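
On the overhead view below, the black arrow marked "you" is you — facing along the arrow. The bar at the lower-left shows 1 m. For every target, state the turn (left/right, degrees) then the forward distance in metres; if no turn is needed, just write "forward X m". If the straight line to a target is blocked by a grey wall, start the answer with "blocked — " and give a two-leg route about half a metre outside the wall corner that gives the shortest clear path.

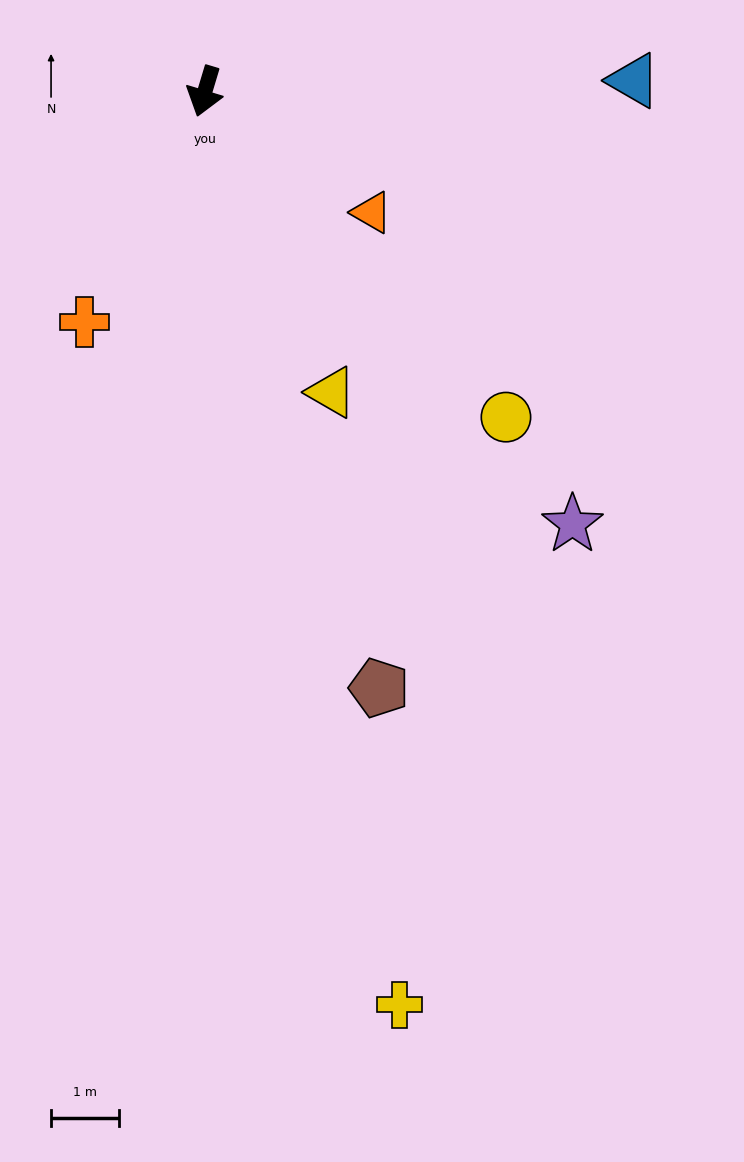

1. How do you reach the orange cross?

turn right 11°, forward 3.8 m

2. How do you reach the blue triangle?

turn left 108°, forward 6.3 m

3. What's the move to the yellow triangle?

turn left 40°, forward 4.8 m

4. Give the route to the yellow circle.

turn left 59°, forward 6.5 m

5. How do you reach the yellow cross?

turn left 29°, forward 13.6 m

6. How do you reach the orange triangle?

turn left 71°, forward 3.0 m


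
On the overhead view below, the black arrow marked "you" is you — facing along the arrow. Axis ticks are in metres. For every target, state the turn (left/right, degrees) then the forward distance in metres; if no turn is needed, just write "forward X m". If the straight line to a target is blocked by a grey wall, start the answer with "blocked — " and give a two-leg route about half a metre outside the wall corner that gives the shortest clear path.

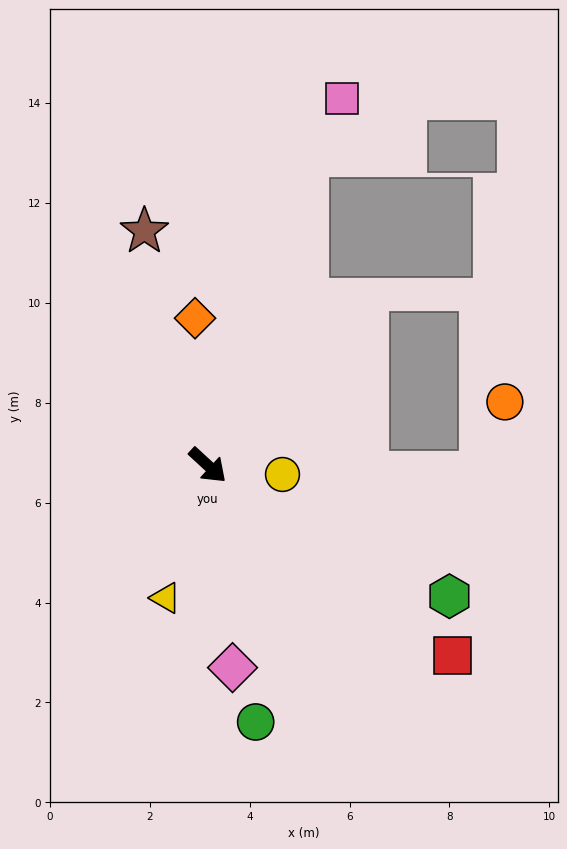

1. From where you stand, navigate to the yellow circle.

turn left 36°, forward 1.5 m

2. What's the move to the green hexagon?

turn left 14°, forward 5.5 m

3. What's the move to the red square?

turn left 5°, forward 6.2 m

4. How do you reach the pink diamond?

turn right 40°, forward 4.1 m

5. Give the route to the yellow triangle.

turn right 65°, forward 2.8 m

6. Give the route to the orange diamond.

turn left 138°, forward 3.0 m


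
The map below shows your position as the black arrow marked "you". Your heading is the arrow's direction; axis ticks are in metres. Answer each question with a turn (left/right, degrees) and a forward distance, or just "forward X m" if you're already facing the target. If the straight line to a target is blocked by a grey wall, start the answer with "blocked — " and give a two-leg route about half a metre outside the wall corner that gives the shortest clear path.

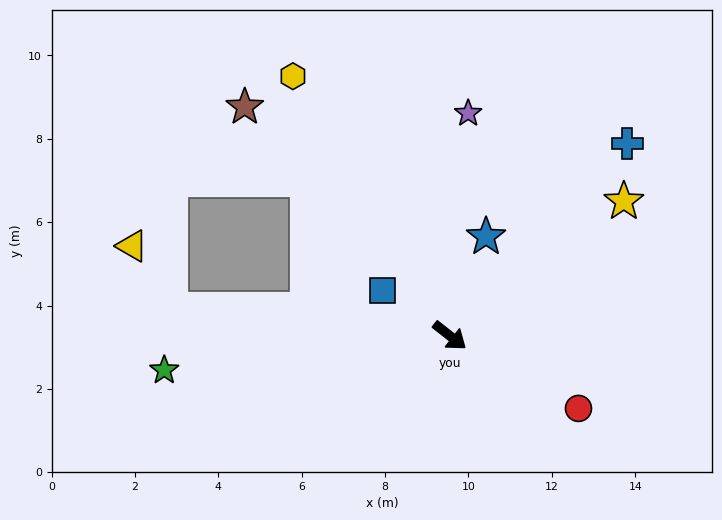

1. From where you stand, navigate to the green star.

turn right 135°, forward 6.9 m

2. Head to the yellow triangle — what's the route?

blocked — turn right 147°, forward 6.7 m, then turn right 54°, forward 1.8 m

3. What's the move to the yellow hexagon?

turn left 159°, forward 7.3 m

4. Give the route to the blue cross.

turn left 85°, forward 6.3 m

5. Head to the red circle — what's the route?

turn left 9°, forward 3.5 m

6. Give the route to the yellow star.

turn left 76°, forward 5.3 m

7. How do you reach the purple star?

turn left 123°, forward 5.4 m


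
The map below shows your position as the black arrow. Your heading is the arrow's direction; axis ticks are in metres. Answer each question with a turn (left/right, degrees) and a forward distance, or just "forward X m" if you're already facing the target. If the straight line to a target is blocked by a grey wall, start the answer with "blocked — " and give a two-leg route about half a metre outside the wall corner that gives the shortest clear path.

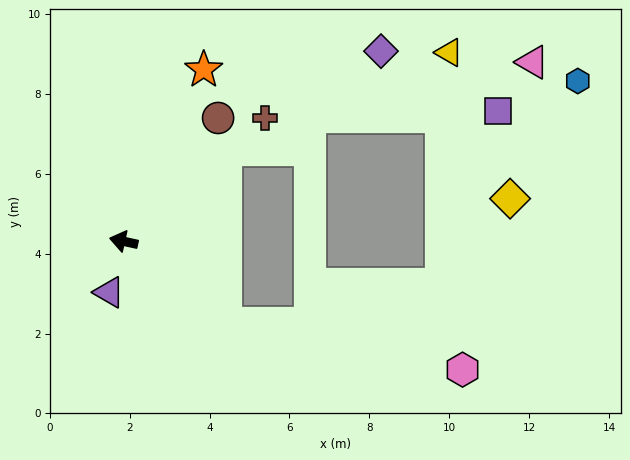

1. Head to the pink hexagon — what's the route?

blocked — turn left 153°, forward 3.3 m, then turn left 29°, forward 6.0 m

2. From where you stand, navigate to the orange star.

turn right 103°, forward 4.7 m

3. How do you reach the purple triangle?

turn left 87°, forward 1.3 m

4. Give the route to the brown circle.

turn right 115°, forward 3.9 m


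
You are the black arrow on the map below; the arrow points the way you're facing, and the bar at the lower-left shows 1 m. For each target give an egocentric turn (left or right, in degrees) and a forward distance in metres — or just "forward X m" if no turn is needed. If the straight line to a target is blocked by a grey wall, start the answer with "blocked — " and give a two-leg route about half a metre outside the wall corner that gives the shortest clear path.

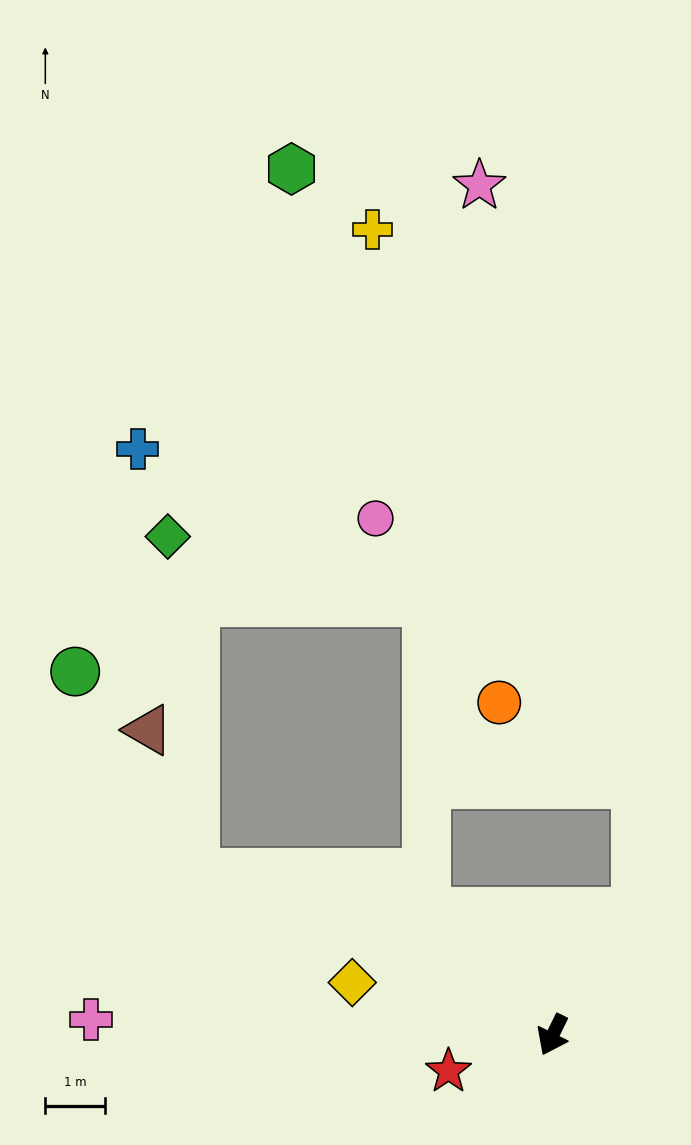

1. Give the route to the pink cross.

turn right 66°, forward 7.7 m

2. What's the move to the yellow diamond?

turn right 79°, forward 3.5 m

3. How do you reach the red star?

turn right 45°, forward 1.8 m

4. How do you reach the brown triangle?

blocked — turn right 88°, forward 6.6 m, then turn right 48°, forward 2.5 m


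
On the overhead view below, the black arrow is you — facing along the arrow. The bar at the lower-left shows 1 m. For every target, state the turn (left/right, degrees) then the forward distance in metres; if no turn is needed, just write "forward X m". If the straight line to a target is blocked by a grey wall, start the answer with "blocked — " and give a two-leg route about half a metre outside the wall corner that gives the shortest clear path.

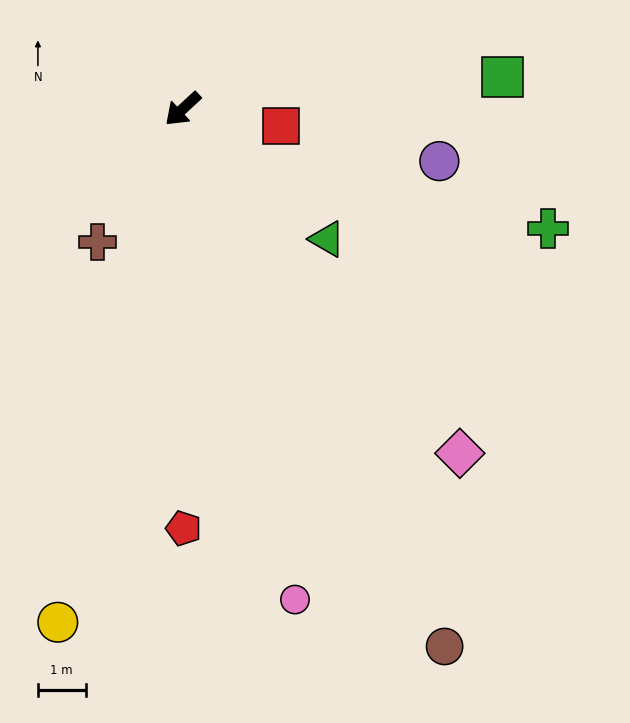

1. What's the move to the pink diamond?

turn left 86°, forward 9.3 m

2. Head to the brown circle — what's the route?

turn left 73°, forward 12.5 m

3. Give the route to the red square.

turn left 128°, forward 2.1 m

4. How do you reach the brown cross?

turn left 15°, forward 3.3 m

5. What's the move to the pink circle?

turn left 60°, forward 10.5 m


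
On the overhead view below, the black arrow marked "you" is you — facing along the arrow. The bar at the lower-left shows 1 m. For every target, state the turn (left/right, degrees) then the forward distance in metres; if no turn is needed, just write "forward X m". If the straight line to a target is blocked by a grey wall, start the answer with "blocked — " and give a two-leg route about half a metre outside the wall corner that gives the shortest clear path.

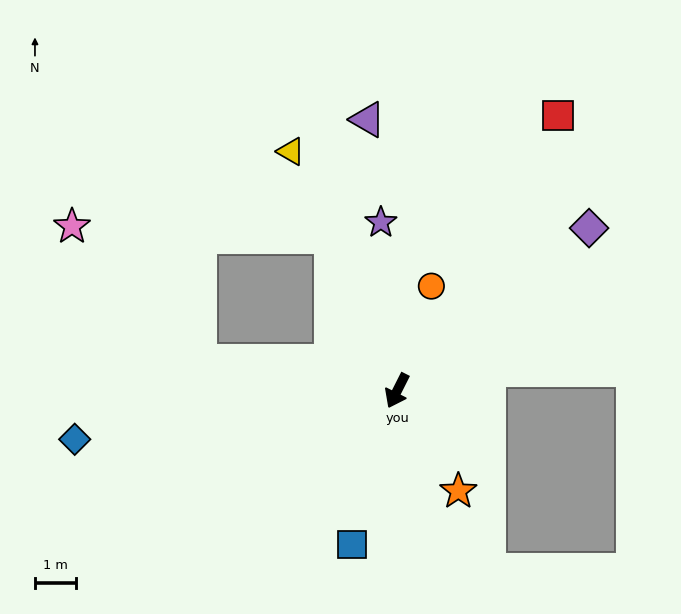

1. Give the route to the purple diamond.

turn left 157°, forward 6.1 m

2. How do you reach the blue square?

turn left 10°, forward 3.9 m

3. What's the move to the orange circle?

turn right 171°, forward 2.7 m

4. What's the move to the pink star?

blocked — turn right 72°, forward 4.9 m, then turn right 38°, forward 4.5 m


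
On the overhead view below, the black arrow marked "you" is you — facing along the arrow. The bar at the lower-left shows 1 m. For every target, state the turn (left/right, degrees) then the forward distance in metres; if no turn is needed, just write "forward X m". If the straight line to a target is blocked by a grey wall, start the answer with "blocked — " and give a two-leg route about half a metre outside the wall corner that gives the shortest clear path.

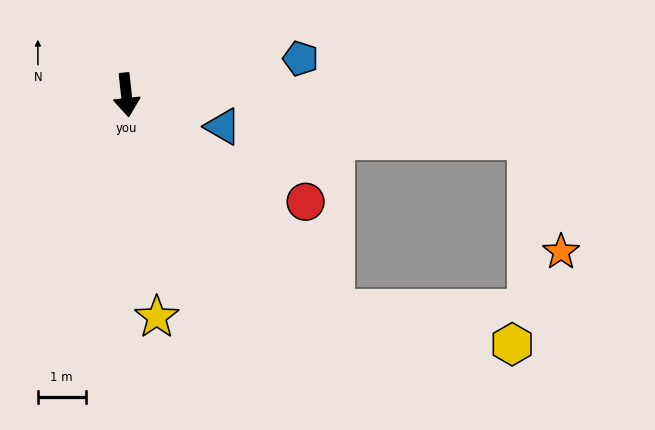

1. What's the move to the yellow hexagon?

blocked — turn left 38°, forward 6.3 m, then turn left 35°, forward 3.8 m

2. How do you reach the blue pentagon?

turn left 96°, forward 3.7 m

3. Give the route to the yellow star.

forward 4.7 m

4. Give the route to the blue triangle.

turn left 66°, forward 2.1 m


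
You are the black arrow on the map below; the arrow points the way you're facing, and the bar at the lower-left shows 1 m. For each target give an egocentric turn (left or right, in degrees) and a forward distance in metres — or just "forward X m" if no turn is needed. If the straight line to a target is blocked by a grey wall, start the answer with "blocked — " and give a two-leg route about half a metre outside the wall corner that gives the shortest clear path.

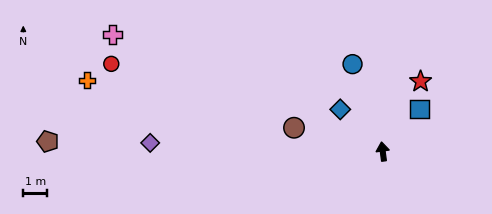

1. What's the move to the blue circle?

turn left 12°, forward 3.8 m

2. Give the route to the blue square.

turn right 48°, forward 2.3 m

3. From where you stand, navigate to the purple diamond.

turn left 80°, forward 9.7 m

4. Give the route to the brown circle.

turn left 68°, forward 3.8 m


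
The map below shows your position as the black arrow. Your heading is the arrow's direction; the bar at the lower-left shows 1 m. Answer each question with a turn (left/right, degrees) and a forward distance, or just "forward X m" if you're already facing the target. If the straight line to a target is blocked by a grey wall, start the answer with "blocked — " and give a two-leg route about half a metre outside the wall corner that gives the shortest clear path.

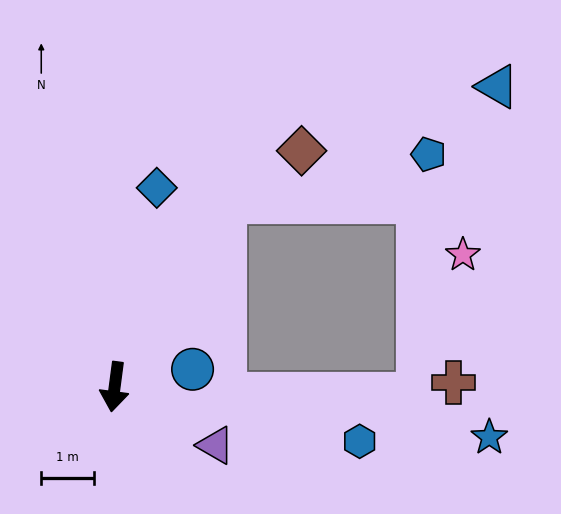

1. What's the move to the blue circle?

turn left 110°, forward 1.5 m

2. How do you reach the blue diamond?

turn left 176°, forward 3.8 m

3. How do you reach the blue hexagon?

turn left 85°, forward 4.7 m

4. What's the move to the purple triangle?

turn left 67°, forward 2.2 m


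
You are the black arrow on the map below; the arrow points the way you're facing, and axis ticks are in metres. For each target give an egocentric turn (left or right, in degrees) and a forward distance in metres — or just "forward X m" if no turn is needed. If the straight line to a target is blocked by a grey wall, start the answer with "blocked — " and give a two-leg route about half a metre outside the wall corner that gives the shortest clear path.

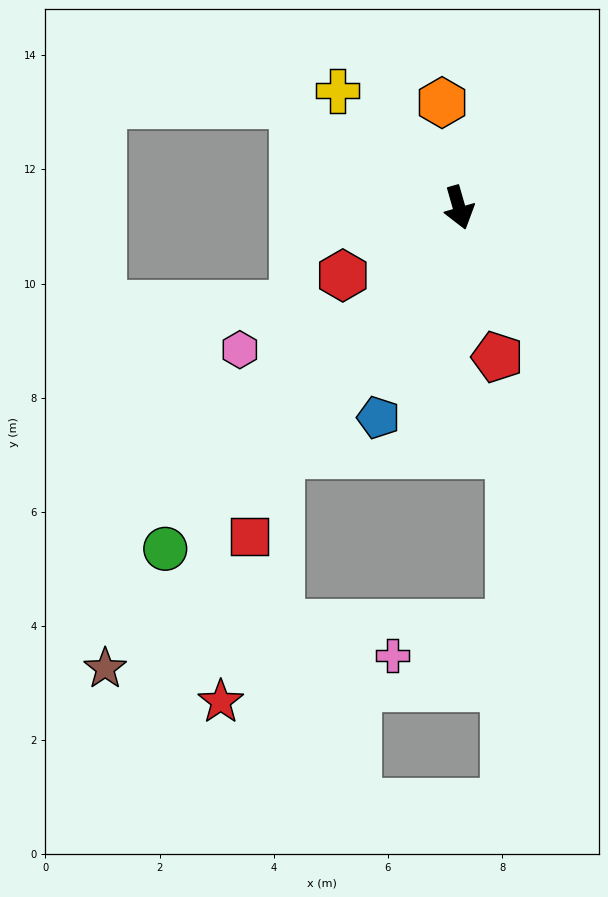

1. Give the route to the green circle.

turn right 57°, forward 7.9 m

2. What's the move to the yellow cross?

turn right 150°, forward 3.0 m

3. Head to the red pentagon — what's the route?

forward 2.7 m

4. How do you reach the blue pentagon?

turn right 37°, forward 3.9 m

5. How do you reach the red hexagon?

turn right 76°, forward 2.4 m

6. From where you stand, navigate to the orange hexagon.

turn left 173°, forward 1.9 m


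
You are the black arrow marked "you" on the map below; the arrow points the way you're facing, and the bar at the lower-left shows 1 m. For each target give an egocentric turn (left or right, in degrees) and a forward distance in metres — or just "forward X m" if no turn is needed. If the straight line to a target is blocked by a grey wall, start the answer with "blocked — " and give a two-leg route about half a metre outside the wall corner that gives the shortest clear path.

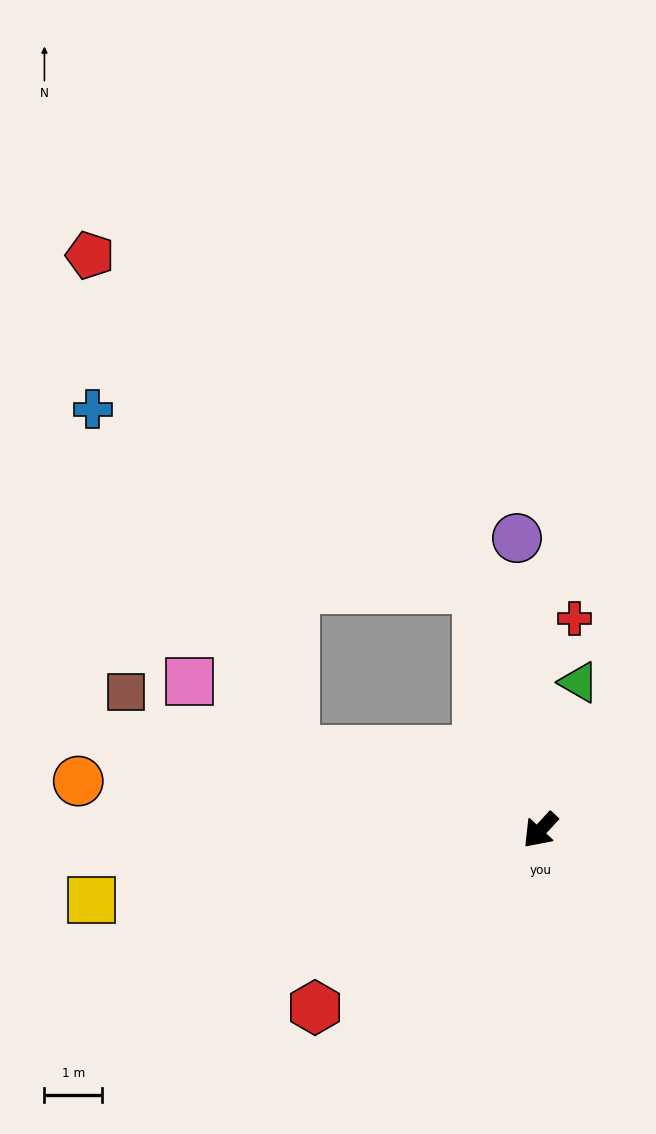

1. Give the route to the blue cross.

blocked — turn right 65°, forward 4.4 m, then turn right 42°, forward 6.8 m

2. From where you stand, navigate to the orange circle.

turn right 53°, forward 8.0 m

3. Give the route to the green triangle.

turn right 152°, forward 2.6 m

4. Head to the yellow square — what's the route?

turn right 38°, forward 7.8 m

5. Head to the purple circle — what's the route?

turn right 133°, forward 5.0 m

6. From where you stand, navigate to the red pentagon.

blocked — turn right 123°, forward 4.3 m, then turn left 35°, forward 8.8 m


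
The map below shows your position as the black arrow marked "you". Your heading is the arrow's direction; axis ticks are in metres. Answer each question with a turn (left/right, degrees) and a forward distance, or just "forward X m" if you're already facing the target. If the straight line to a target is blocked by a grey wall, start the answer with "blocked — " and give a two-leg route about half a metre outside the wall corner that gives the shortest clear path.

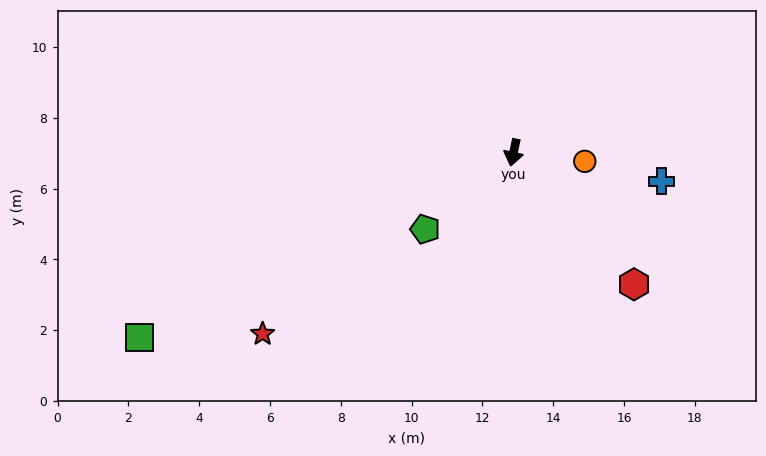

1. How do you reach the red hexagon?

turn left 55°, forward 5.0 m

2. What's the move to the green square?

turn right 52°, forward 11.8 m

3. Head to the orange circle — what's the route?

turn left 95°, forward 2.0 m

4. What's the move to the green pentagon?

turn right 37°, forward 3.3 m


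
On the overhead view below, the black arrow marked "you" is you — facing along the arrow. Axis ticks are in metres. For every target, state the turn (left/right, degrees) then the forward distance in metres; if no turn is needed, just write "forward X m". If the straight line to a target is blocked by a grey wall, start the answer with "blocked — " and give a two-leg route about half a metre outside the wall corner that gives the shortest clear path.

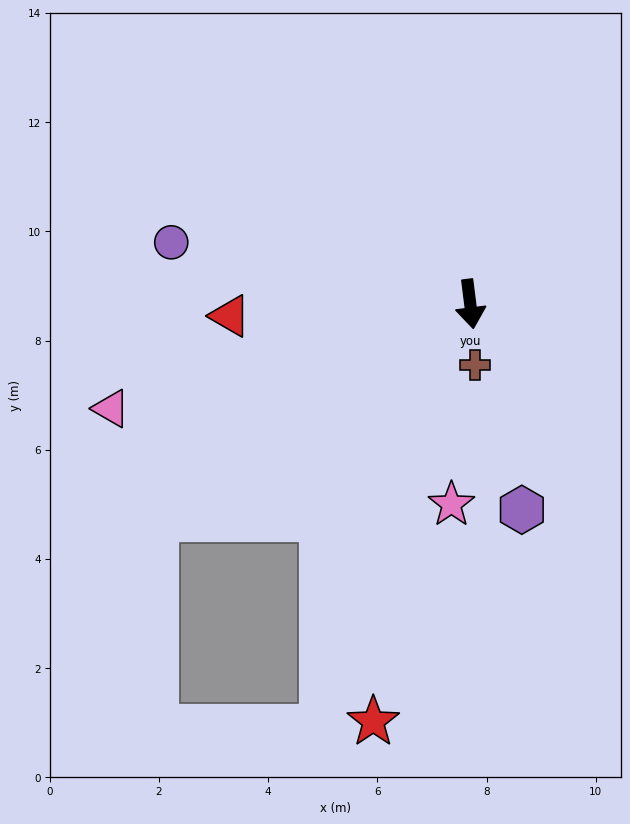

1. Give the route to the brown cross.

turn right 3°, forward 1.1 m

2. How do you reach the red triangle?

turn right 94°, forward 4.4 m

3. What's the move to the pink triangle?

turn right 81°, forward 6.9 m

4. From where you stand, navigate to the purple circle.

turn right 109°, forward 5.6 m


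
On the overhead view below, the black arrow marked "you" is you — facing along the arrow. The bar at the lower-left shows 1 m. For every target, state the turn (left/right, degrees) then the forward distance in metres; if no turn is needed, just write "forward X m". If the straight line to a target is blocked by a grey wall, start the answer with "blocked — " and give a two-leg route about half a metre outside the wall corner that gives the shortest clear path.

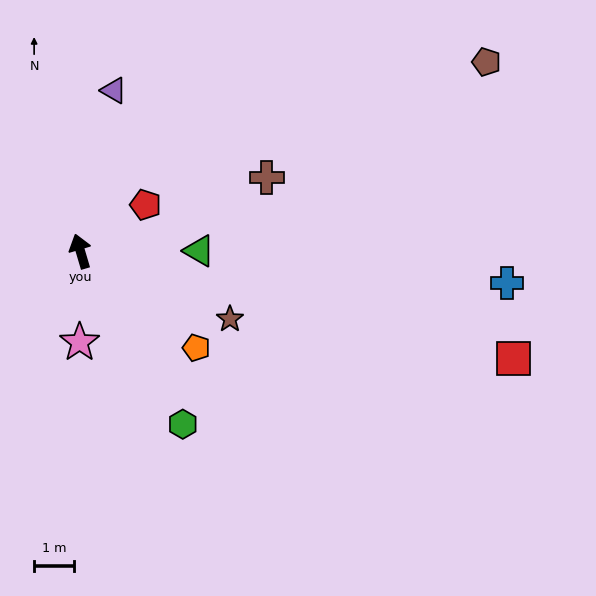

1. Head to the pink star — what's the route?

turn left 163°, forward 2.3 m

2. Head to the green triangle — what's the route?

turn right 106°, forward 3.0 m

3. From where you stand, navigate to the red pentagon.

turn right 71°, forward 2.0 m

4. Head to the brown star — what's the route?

turn right 131°, forward 4.1 m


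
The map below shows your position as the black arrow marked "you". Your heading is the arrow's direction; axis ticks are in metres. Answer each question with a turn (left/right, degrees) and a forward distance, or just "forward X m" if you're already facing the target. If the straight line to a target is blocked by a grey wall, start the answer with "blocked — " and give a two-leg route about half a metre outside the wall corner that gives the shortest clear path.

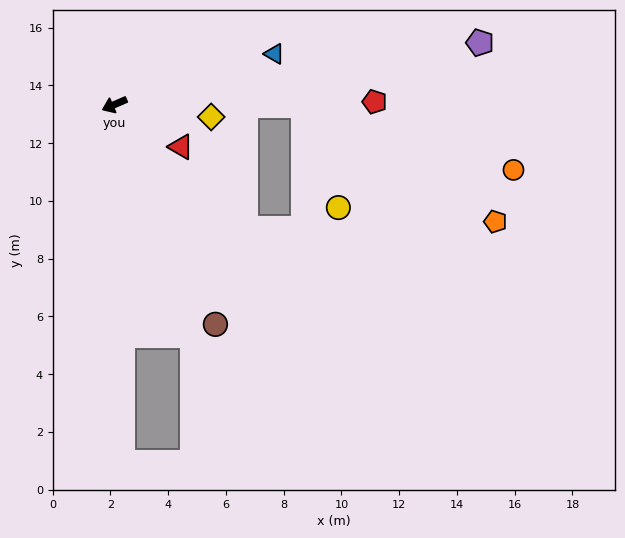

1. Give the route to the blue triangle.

turn left 174°, forward 5.8 m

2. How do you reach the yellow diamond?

turn left 149°, forward 3.4 m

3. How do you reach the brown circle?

turn left 91°, forward 8.4 m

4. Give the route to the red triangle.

turn left 124°, forward 2.7 m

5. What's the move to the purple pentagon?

turn left 166°, forward 12.8 m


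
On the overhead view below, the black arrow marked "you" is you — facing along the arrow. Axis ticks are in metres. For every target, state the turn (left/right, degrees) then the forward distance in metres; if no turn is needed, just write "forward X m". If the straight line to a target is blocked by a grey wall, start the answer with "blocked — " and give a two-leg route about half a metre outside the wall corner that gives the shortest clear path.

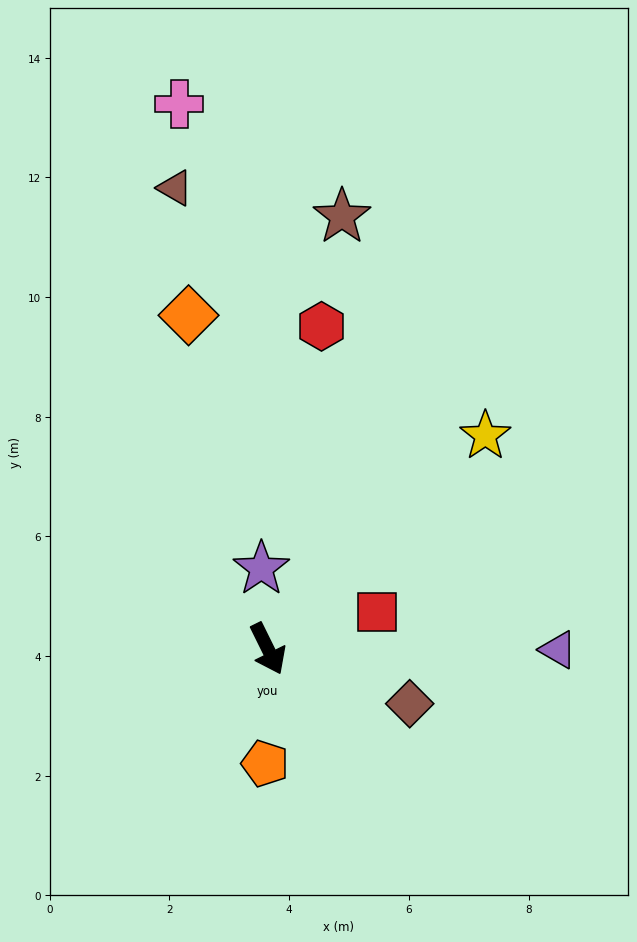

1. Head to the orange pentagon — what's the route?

turn right 28°, forward 1.9 m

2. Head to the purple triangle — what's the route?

turn left 64°, forward 4.8 m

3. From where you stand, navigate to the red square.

turn left 82°, forward 1.9 m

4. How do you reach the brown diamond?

turn left 43°, forward 2.5 m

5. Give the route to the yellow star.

turn left 108°, forward 5.1 m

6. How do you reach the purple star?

turn left 158°, forward 1.3 m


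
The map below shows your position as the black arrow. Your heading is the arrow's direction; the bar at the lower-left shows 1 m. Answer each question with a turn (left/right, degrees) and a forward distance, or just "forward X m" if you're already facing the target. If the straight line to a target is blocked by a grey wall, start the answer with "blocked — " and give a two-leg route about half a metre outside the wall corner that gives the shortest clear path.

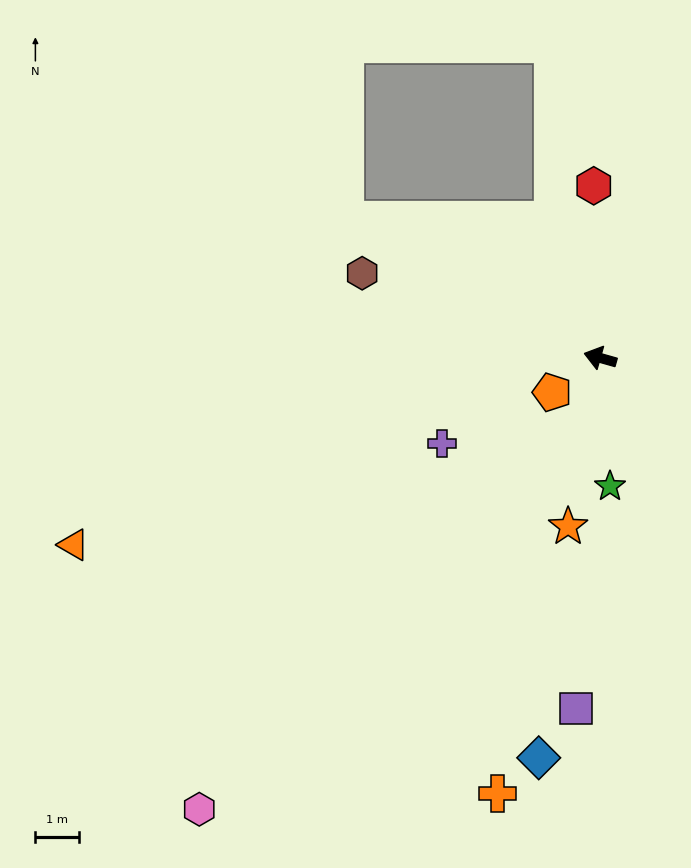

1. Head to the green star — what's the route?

turn left 110°, forward 2.9 m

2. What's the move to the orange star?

turn left 95°, forward 3.9 m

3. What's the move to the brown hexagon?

turn right 4°, forward 5.8 m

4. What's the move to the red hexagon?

turn right 72°, forward 3.9 m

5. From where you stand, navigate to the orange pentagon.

turn left 51°, forward 1.4 m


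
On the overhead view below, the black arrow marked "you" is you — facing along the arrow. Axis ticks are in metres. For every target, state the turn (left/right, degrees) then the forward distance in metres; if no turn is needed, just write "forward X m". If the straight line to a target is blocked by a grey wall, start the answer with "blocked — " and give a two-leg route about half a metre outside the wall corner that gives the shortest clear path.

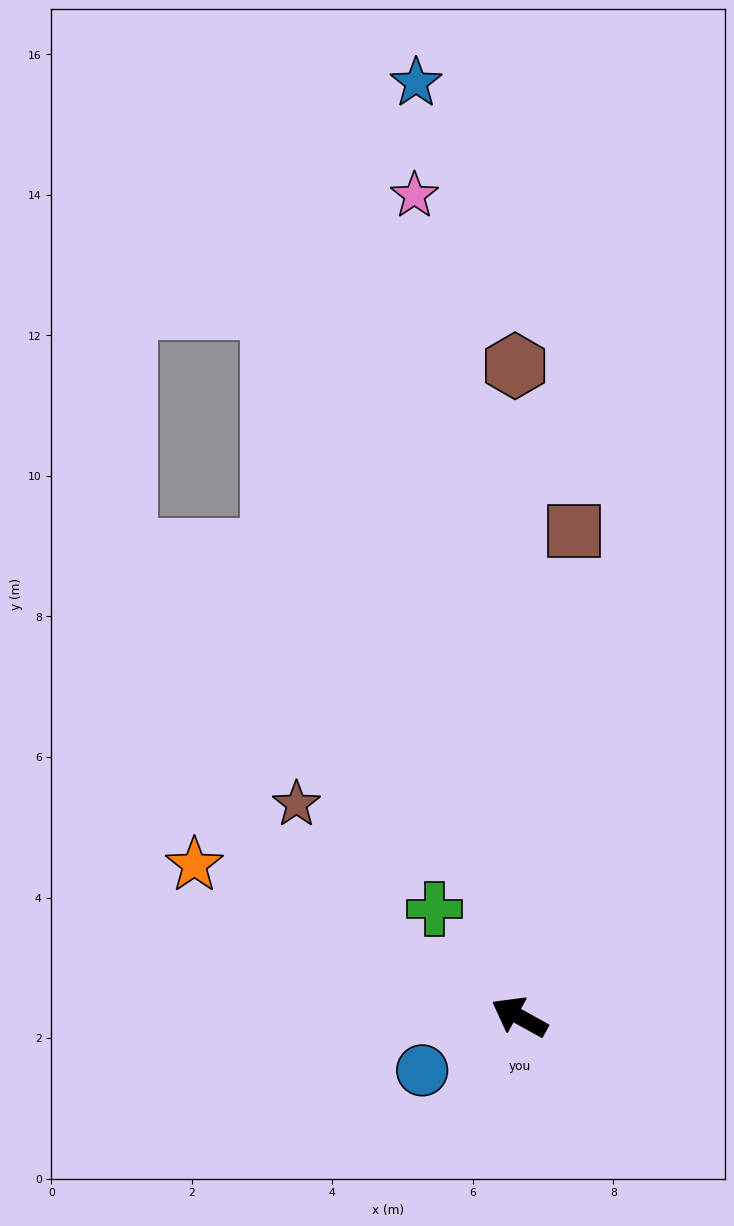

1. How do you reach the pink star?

turn right 54°, forward 11.8 m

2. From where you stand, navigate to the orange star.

turn left 4°, forward 5.1 m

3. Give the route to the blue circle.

turn left 58°, forward 1.6 m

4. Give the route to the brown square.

turn right 67°, forward 7.0 m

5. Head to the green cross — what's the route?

turn right 23°, forward 2.0 m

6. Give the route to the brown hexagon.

turn right 61°, forward 9.3 m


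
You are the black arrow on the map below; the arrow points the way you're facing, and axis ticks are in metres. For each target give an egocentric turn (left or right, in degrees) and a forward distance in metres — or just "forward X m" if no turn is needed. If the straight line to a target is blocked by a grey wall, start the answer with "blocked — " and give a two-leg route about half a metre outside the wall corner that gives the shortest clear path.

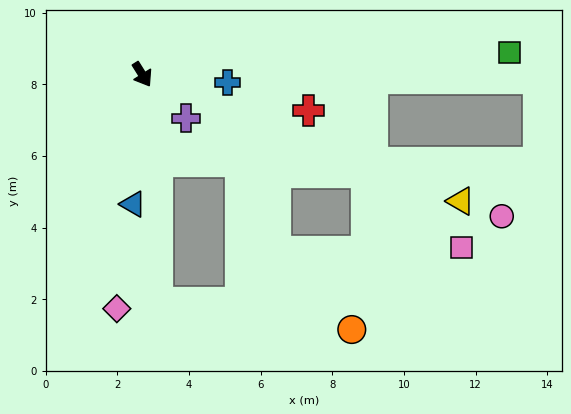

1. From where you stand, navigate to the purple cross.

turn left 13°, forward 1.7 m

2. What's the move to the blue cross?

turn left 53°, forward 2.4 m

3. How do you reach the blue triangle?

turn right 36°, forward 3.6 m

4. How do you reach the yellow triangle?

turn left 36°, forward 9.6 m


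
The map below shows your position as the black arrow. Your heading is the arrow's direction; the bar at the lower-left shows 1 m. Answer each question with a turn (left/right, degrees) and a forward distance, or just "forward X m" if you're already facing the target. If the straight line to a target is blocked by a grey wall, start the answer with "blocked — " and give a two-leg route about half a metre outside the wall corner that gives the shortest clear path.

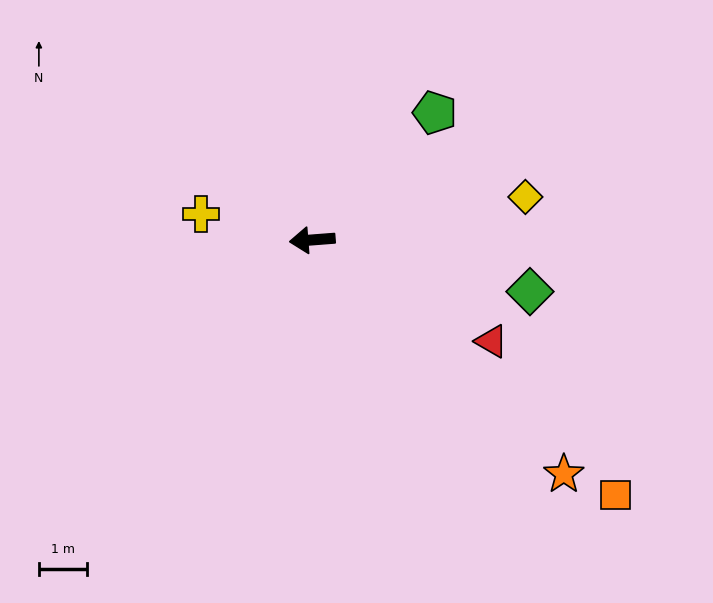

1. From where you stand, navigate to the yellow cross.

turn right 18°, forward 2.4 m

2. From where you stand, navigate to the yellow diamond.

turn right 173°, forward 4.5 m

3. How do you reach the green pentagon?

turn right 138°, forward 3.7 m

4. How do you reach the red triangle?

turn left 146°, forward 4.3 m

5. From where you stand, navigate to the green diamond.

turn left 162°, forward 4.6 m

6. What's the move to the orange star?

turn left 133°, forward 7.1 m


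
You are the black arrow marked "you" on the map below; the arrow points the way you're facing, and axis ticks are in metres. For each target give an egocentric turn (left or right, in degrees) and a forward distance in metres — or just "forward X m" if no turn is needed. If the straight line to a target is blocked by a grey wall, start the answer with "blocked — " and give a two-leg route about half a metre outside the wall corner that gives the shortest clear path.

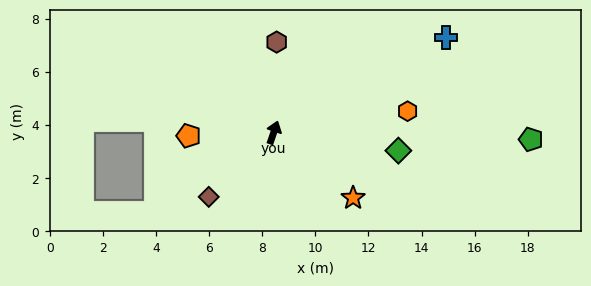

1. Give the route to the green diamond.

turn right 79°, forward 4.7 m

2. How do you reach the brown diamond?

turn left 154°, forward 3.4 m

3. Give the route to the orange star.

turn right 111°, forward 3.9 m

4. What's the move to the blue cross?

turn right 42°, forward 7.4 m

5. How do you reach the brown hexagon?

turn left 17°, forward 3.4 m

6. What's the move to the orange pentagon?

turn left 111°, forward 3.2 m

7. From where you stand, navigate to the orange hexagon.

turn right 62°, forward 5.1 m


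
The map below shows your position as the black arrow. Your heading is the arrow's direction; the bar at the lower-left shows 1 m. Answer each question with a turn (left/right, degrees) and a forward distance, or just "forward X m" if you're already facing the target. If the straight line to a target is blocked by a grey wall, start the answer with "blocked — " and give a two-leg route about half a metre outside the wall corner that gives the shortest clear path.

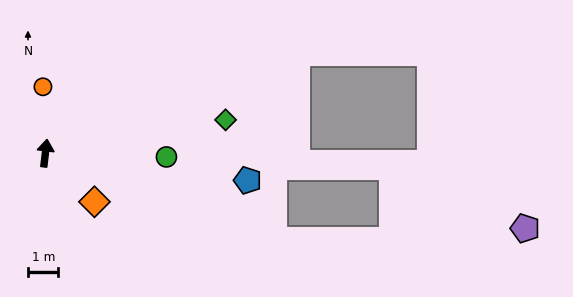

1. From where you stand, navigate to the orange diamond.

turn right 128°, forward 2.3 m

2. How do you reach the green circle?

turn right 85°, forward 4.0 m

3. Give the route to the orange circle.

turn left 9°, forward 2.2 m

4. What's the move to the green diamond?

turn right 73°, forward 6.0 m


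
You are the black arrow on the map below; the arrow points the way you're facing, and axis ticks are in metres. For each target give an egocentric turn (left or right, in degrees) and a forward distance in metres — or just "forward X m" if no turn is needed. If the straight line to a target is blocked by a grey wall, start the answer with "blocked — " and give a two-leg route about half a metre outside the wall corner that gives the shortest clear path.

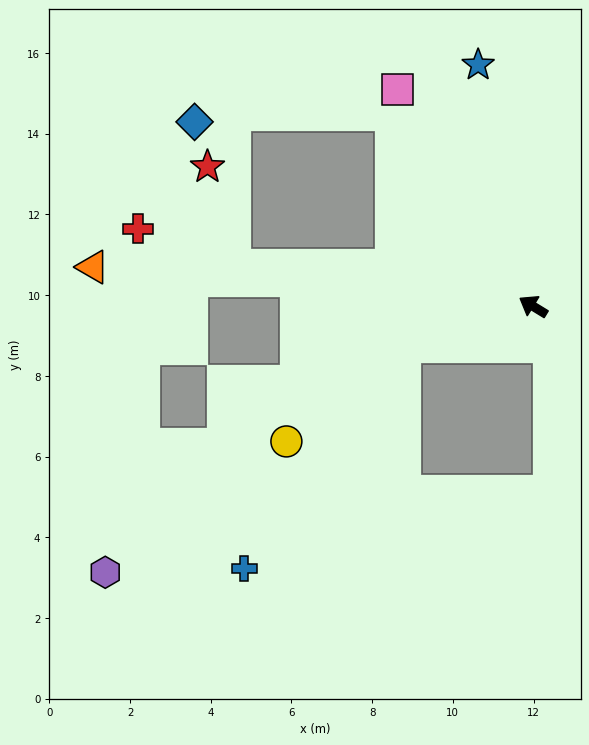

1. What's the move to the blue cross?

blocked — turn left 48°, forward 3.3 m, then turn left 38°, forward 6.8 m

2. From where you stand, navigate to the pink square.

turn right 27°, forward 6.3 m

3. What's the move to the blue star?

turn right 46°, forward 6.1 m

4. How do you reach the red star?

blocked — turn left 24°, forward 7.5 m, then turn right 68°, forward 2.5 m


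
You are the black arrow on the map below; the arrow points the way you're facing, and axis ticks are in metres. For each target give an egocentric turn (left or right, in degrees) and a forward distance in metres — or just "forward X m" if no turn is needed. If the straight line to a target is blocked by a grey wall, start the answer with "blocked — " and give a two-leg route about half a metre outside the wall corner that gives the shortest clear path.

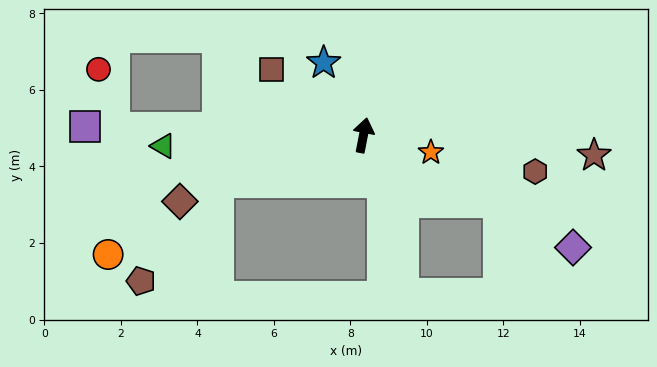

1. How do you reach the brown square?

turn left 65°, forward 3.0 m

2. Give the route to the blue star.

turn left 40°, forward 2.2 m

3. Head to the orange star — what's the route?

turn right 93°, forward 1.8 m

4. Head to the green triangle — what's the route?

turn left 104°, forward 5.2 m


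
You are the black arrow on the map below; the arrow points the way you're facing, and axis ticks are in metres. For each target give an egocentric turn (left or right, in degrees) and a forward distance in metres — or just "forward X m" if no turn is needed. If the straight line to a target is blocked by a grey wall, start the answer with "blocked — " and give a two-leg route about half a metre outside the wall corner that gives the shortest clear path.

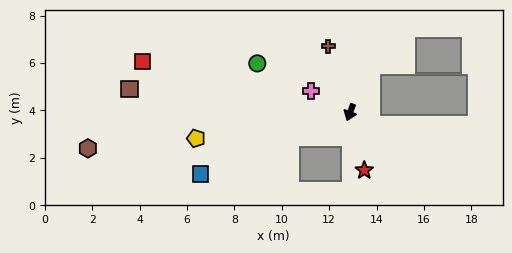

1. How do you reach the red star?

turn left 34°, forward 2.5 m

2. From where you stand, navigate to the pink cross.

turn right 98°, forward 1.9 m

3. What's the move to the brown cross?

turn right 141°, forward 2.9 m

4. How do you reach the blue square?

turn right 47°, forward 6.8 m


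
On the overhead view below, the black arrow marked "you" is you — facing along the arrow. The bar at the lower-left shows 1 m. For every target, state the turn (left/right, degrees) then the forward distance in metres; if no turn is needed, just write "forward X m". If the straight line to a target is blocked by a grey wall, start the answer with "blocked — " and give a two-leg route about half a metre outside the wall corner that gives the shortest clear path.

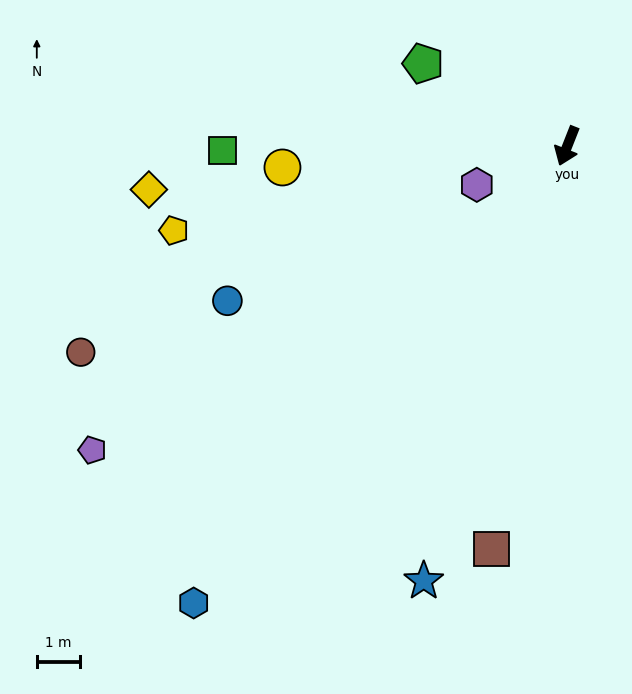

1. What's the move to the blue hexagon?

turn right 18°, forward 13.7 m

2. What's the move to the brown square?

turn left 11°, forward 9.5 m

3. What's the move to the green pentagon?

turn right 98°, forward 3.8 m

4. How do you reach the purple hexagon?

turn right 45°, forward 2.3 m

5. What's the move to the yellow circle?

turn right 64°, forward 6.6 m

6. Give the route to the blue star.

turn left 3°, forward 10.6 m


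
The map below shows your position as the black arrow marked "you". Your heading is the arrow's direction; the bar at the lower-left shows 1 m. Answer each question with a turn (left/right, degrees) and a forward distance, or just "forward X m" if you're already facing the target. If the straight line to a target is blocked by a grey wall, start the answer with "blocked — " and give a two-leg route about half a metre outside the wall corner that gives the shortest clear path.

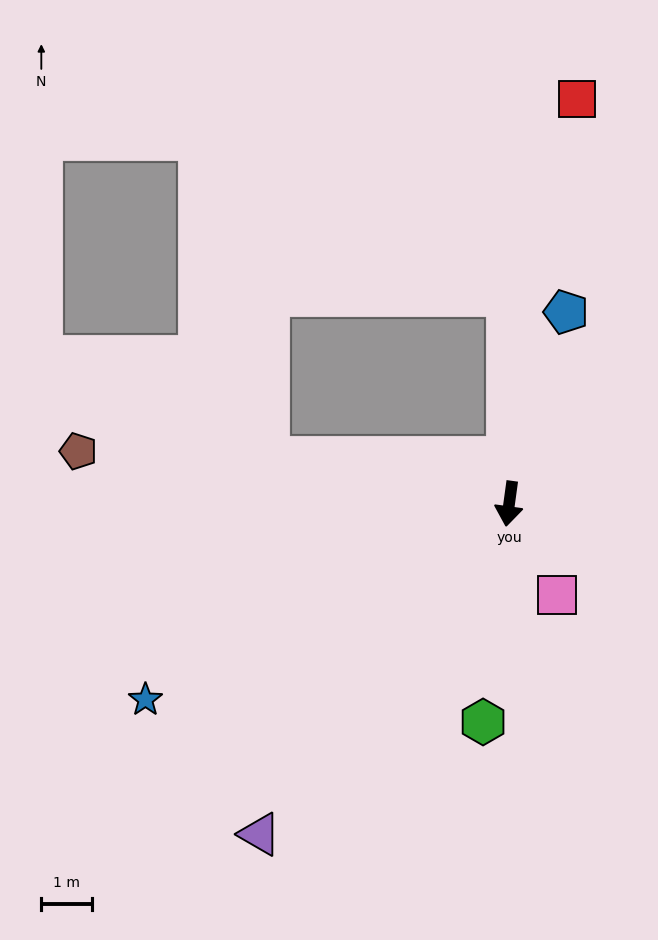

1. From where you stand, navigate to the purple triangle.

turn right 29°, forward 8.2 m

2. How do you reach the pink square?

turn left 35°, forward 2.0 m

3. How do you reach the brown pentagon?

turn right 89°, forward 8.6 m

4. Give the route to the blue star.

turn right 54°, forward 8.2 m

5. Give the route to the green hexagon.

forward 4.4 m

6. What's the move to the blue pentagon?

turn left 171°, forward 4.0 m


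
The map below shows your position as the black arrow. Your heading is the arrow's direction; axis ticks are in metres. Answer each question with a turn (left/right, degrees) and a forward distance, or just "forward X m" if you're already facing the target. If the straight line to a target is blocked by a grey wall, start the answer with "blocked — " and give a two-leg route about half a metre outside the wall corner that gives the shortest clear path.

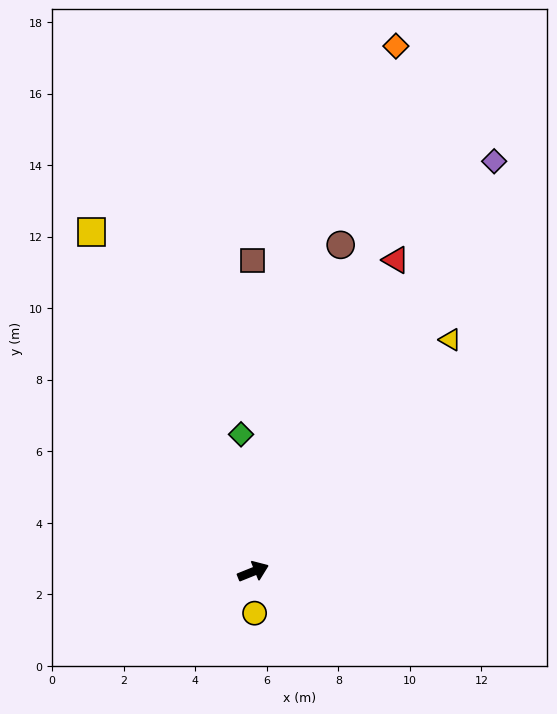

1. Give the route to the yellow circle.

turn right 110°, forward 1.2 m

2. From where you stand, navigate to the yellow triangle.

turn left 28°, forward 8.5 m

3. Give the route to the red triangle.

turn left 43°, forward 9.6 m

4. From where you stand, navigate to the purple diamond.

turn left 38°, forward 13.3 m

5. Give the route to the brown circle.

turn left 53°, forward 9.5 m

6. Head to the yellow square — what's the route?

turn left 94°, forward 10.5 m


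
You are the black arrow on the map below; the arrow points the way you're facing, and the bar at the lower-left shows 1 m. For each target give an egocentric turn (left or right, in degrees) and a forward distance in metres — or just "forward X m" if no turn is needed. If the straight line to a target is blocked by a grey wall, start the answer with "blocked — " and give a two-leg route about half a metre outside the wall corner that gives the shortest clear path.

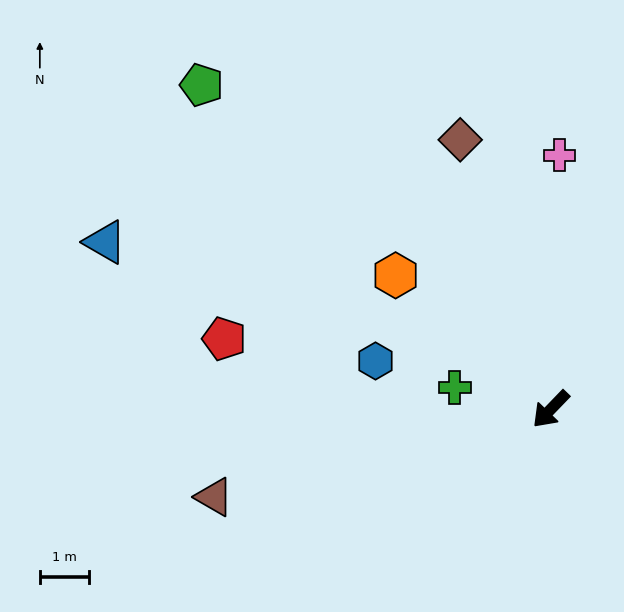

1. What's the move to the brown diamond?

turn right 117°, forward 5.8 m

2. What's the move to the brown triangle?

turn right 31°, forward 7.1 m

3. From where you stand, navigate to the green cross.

turn right 59°, forward 2.0 m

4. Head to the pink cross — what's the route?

turn right 138°, forward 5.2 m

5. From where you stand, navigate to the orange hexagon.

turn right 87°, forward 4.2 m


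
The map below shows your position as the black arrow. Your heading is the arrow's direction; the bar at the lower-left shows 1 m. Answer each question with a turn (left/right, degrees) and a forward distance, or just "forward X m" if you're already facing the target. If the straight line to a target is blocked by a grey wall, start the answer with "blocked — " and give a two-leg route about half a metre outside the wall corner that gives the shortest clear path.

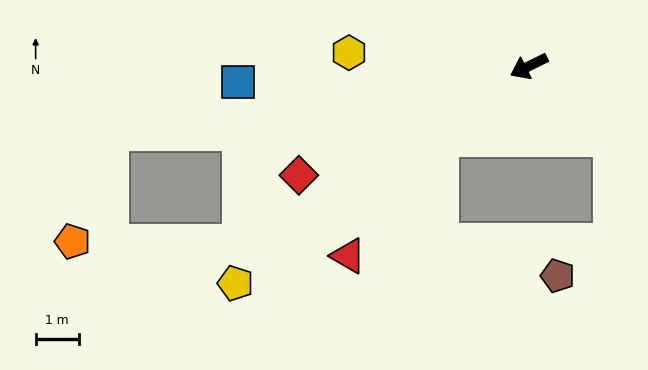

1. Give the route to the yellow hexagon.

turn right 31°, forward 4.2 m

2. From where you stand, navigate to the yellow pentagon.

turn left 10°, forward 8.5 m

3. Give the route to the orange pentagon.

blocked — turn left 5°, forward 7.9 m, then turn right 31°, forward 3.9 m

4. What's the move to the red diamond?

forward 5.9 m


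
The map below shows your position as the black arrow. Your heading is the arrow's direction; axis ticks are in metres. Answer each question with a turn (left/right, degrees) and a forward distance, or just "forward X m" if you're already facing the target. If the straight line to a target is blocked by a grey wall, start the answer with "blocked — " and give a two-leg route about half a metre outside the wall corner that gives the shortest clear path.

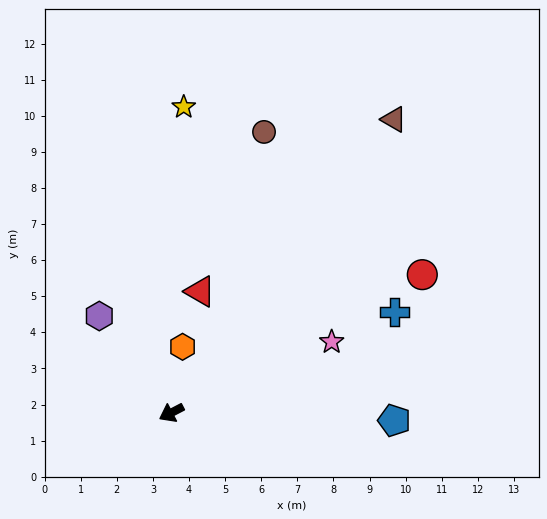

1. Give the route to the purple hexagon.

turn right 81°, forward 3.3 m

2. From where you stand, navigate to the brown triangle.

turn right 155°, forward 10.2 m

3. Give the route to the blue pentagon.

turn left 150°, forward 6.2 m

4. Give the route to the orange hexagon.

turn right 127°, forward 1.9 m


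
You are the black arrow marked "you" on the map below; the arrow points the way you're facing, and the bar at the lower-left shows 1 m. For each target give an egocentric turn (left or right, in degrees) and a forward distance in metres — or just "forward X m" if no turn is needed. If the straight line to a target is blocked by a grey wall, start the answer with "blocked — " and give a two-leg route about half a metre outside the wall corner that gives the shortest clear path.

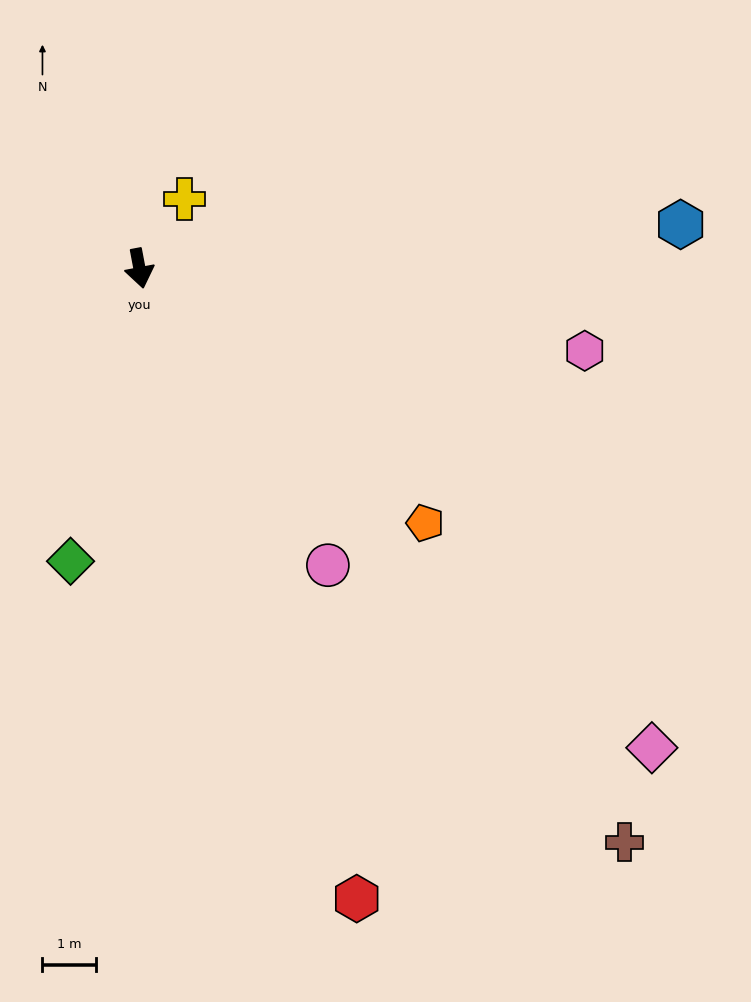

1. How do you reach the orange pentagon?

turn left 38°, forward 7.1 m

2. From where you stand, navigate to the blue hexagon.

turn left 84°, forward 10.1 m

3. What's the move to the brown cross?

turn left 29°, forward 14.0 m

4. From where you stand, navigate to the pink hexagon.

turn left 69°, forward 8.4 m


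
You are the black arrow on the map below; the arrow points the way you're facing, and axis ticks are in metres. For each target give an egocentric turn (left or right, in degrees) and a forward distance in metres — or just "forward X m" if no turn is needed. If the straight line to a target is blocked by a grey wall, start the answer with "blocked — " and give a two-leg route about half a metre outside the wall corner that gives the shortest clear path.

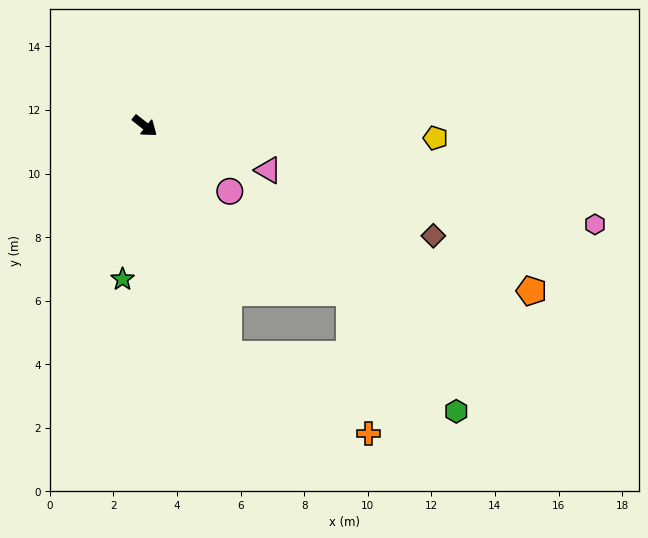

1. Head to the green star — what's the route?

turn right 60°, forward 4.9 m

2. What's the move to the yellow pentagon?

turn left 36°, forward 9.1 m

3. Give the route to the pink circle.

forward 3.4 m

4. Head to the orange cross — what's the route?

blocked — turn right 31°, forward 7.6 m, then turn left 40°, forward 5.1 m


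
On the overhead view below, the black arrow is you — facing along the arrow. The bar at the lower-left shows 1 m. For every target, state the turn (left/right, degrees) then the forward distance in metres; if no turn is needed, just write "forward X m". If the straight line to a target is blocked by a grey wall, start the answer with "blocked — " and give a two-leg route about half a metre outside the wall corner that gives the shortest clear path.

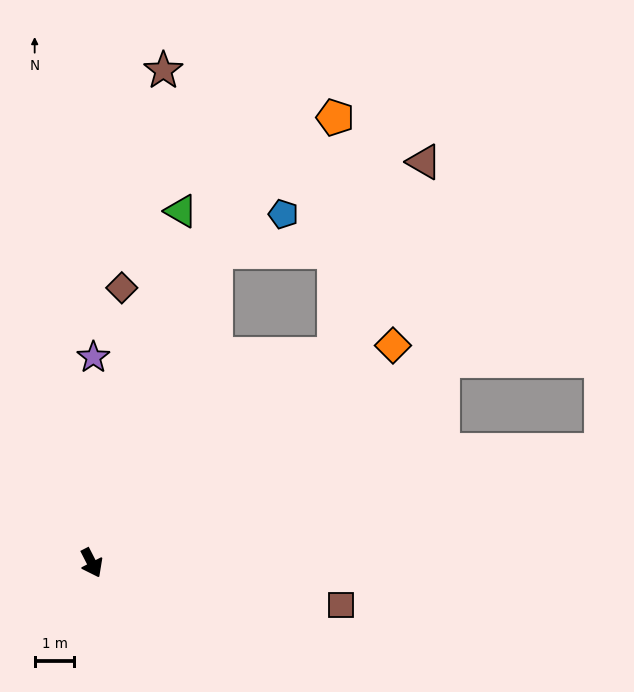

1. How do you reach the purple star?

turn left 152°, forward 5.2 m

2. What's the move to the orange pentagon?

blocked — turn left 131°, forward 8.4 m, then turn right 20°, forward 4.5 m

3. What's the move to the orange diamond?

turn left 99°, forward 9.3 m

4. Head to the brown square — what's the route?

turn left 53°, forward 6.4 m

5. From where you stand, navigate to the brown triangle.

blocked — turn left 104°, forward 8.0 m, then turn left 24°, forward 5.3 m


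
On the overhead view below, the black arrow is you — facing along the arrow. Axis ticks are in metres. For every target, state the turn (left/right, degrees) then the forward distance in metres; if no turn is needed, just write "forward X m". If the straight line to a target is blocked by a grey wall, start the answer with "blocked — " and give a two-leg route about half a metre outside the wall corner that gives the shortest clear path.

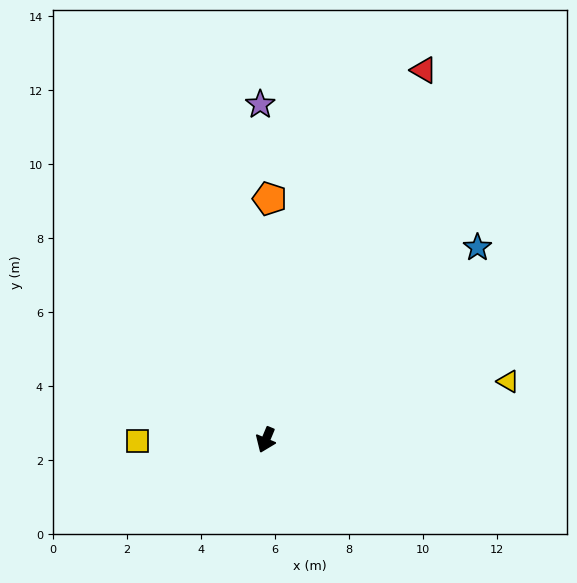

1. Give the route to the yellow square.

turn right 67°, forward 3.5 m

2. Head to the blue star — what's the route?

turn left 155°, forward 7.7 m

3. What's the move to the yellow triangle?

turn left 126°, forward 6.7 m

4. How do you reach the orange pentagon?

turn right 158°, forward 6.5 m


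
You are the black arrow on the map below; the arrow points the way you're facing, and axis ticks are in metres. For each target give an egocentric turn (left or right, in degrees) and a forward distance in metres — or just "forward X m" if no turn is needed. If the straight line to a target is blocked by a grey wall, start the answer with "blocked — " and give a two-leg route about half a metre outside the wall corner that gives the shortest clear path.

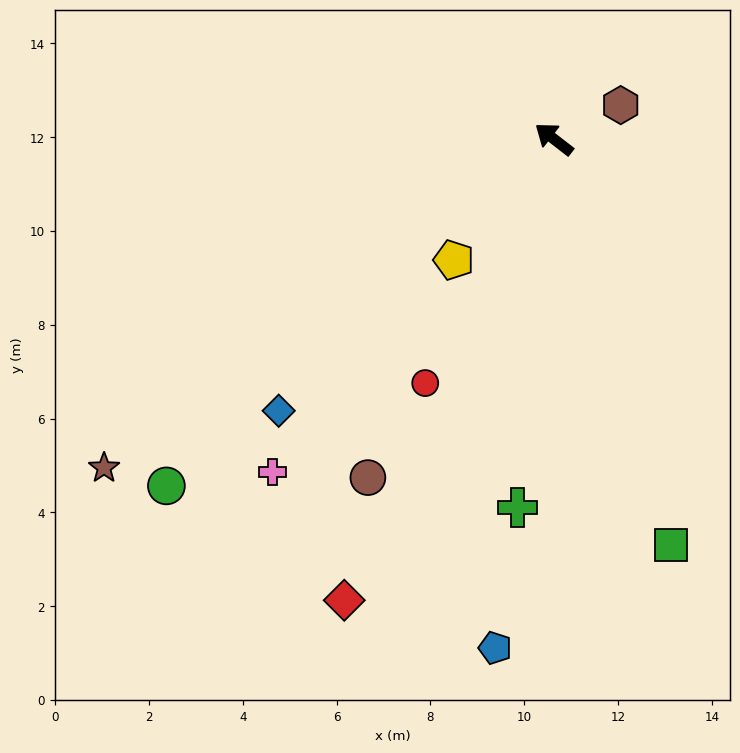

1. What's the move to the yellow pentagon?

turn left 88°, forward 3.3 m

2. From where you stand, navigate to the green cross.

turn left 122°, forward 7.9 m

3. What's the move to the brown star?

turn left 74°, forward 11.9 m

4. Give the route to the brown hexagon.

turn right 115°, forward 1.6 m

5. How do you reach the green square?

turn left 144°, forward 9.0 m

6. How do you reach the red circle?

turn left 100°, forward 5.9 m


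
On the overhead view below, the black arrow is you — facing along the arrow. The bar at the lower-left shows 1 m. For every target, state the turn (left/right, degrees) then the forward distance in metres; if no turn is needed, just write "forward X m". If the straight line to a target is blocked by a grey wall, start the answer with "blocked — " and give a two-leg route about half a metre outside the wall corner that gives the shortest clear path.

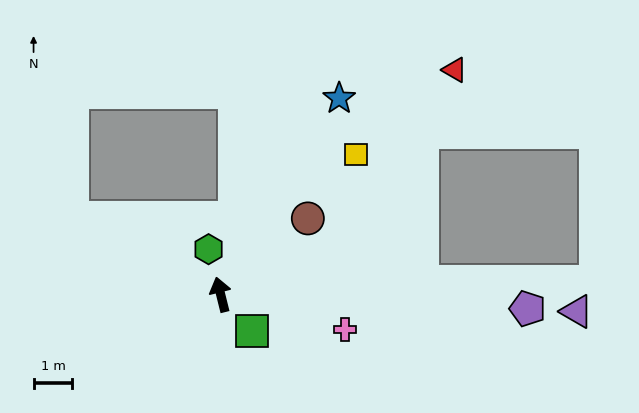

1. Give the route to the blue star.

turn right 45°, forward 5.9 m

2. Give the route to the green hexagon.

forward 1.2 m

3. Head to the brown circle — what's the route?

turn right 63°, forward 3.0 m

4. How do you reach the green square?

turn right 153°, forward 1.2 m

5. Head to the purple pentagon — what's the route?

turn right 107°, forward 7.9 m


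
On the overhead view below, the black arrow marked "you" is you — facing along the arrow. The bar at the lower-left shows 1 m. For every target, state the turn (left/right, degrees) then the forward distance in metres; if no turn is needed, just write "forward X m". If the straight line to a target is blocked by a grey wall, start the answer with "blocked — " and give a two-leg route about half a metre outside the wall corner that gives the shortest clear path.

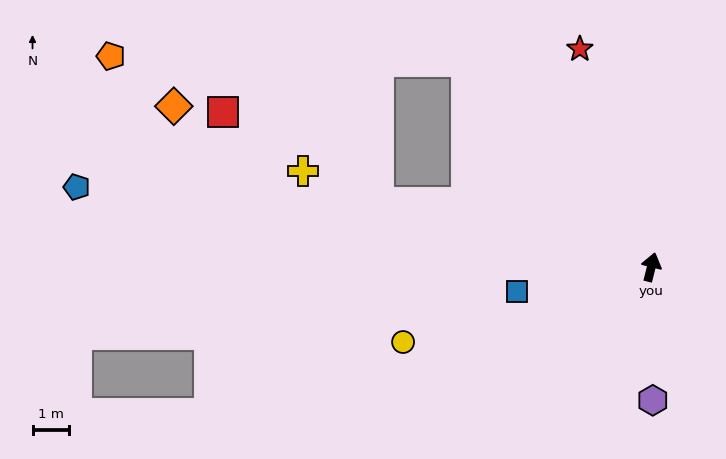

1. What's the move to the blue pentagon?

turn left 96°, forward 16.0 m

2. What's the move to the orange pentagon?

blocked — turn left 56°, forward 7.6 m, then turn left 47°, forward 9.8 m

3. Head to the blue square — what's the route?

turn left 115°, forward 3.8 m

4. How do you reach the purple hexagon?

turn right 165°, forward 3.7 m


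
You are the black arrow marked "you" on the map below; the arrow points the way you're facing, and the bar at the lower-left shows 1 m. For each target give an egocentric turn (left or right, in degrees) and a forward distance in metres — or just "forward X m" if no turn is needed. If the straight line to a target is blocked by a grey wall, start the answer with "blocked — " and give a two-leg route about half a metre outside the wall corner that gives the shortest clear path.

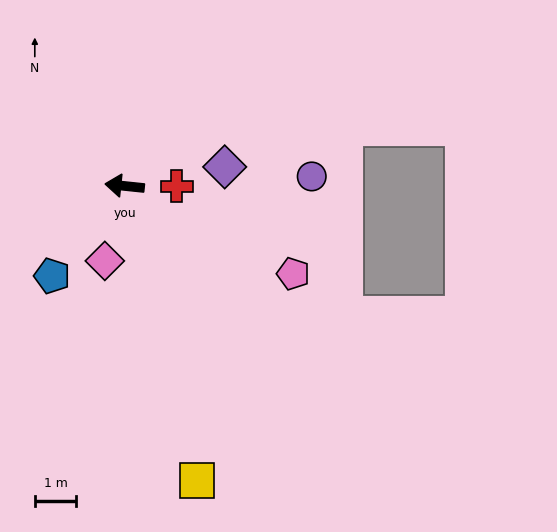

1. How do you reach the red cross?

turn right 174°, forward 1.3 m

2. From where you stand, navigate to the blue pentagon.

turn left 57°, forward 2.8 m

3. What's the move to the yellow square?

turn left 110°, forward 7.3 m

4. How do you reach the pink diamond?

turn left 81°, forward 1.9 m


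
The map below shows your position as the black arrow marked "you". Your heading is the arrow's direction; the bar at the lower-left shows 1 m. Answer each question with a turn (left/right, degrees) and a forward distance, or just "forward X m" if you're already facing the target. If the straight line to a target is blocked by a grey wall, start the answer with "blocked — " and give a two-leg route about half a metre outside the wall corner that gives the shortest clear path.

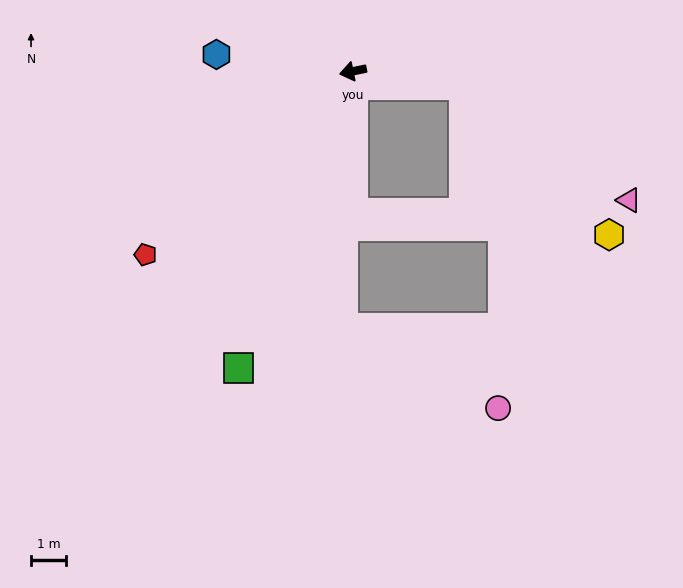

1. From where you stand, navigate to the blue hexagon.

turn right 19°, forward 3.9 m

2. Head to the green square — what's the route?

turn left 57°, forward 9.0 m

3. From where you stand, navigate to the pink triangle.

blocked — turn left 161°, forward 3.2 m, then turn right 27°, forward 5.7 m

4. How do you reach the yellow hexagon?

blocked — turn left 161°, forward 3.2 m, then turn right 38°, forward 5.9 m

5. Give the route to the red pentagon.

turn left 30°, forward 7.8 m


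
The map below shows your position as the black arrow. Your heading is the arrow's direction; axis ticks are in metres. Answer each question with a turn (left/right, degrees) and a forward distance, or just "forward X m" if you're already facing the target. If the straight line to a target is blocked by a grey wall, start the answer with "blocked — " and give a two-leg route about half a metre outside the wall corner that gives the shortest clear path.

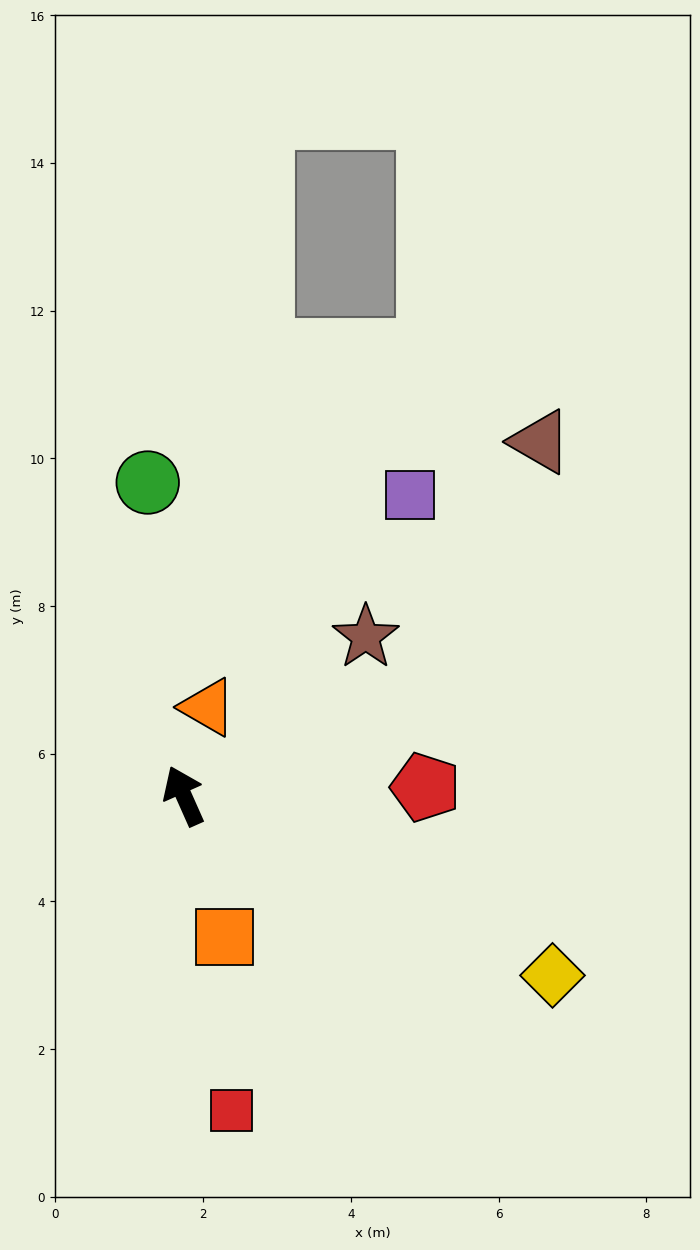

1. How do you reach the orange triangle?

turn right 39°, forward 1.2 m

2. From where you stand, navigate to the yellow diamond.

turn right 140°, forward 5.6 m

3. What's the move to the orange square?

turn left 172°, forward 2.0 m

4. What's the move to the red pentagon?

turn right 112°, forward 3.3 m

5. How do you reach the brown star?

turn right 73°, forward 3.3 m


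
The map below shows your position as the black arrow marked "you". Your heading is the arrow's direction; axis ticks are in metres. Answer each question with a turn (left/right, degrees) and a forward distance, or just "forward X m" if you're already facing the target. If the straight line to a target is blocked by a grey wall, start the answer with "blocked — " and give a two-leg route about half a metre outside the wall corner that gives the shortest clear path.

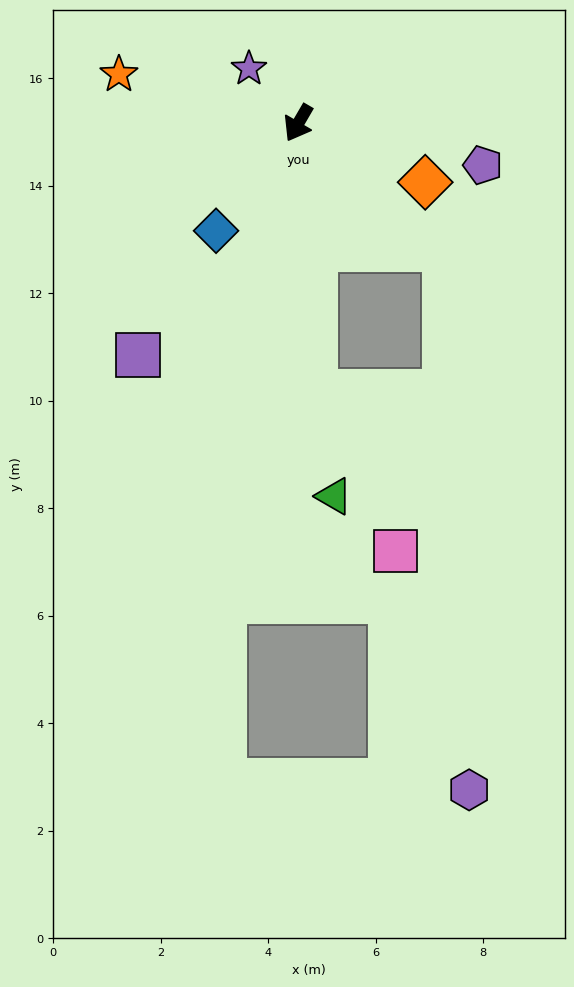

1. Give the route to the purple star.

turn right 108°, forward 1.4 m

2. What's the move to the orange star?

turn right 75°, forward 3.5 m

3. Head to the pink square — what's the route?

blocked — turn left 34°, forward 5.0 m, then turn left 23°, forward 3.3 m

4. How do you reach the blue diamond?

turn right 7°, forward 2.5 m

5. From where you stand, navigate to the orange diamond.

turn left 95°, forward 2.6 m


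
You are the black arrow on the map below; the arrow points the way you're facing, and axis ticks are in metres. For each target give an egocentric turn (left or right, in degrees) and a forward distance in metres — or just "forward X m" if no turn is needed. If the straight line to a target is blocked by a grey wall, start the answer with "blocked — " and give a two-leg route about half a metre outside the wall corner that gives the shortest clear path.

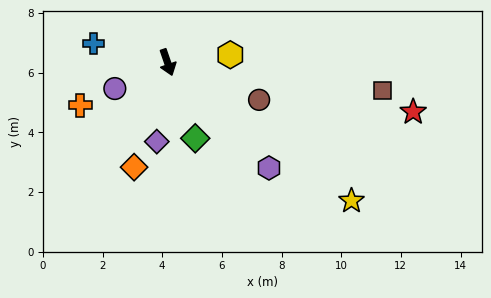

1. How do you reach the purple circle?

turn right 83°, forward 2.0 m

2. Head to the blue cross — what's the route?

turn right 123°, forward 2.6 m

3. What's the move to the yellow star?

turn left 34°, forward 7.7 m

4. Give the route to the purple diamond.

turn right 27°, forward 2.7 m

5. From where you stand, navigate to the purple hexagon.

turn left 25°, forward 4.9 m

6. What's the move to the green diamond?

forward 2.7 m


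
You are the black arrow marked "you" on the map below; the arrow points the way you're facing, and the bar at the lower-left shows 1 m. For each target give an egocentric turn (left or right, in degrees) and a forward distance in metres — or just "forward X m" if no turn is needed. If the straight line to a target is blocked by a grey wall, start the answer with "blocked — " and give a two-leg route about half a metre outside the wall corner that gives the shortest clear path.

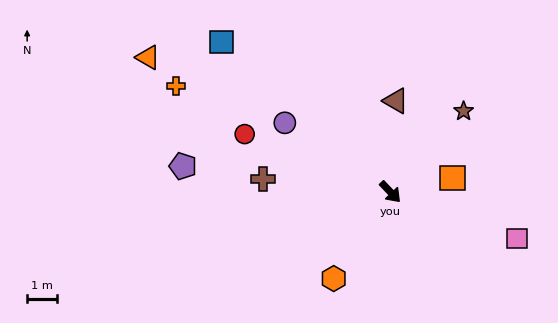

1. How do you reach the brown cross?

turn right 139°, forward 4.3 m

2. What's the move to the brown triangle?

turn left 133°, forward 3.0 m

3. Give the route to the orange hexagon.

turn right 77°, forward 3.4 m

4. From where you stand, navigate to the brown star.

turn left 94°, forward 3.6 m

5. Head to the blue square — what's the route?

turn right 175°, forward 7.5 m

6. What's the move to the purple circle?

turn right 167°, forward 4.2 m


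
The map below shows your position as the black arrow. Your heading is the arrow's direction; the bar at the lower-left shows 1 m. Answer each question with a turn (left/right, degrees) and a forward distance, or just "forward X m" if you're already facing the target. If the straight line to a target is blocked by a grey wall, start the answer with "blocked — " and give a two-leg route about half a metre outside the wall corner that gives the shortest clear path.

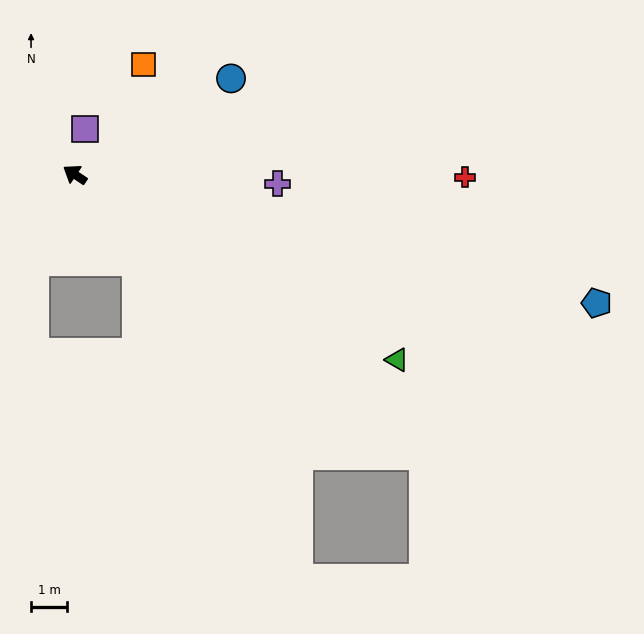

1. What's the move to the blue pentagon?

turn right 160°, forward 15.0 m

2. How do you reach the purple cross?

turn right 149°, forward 5.7 m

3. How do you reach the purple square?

turn right 69°, forward 1.3 m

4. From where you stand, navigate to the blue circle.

turn right 115°, forward 5.1 m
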